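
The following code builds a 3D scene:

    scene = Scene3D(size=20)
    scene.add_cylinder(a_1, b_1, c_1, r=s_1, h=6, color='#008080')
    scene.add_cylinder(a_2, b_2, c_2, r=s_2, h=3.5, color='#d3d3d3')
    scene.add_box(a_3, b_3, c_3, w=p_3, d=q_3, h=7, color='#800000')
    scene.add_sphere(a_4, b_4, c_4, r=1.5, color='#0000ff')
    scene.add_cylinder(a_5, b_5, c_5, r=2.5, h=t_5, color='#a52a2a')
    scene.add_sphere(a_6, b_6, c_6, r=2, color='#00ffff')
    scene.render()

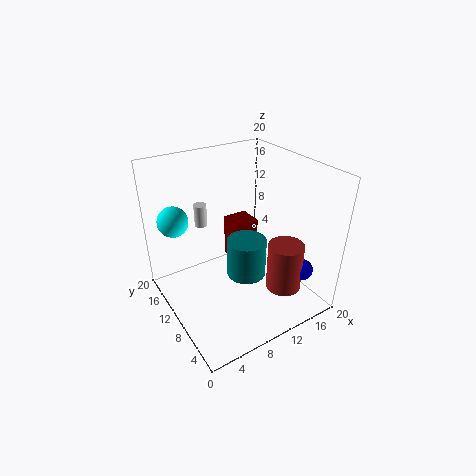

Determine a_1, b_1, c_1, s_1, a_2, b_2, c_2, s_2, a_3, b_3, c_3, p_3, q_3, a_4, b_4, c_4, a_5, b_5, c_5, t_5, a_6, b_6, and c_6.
a_1 = 12.5; b_1 = 11.5; c_1 = 2; s_1 = 3; a_2 = 8.5; b_2 = 18.5; c_2 = 8.5; s_2 = 1; a_3 = 13; b_3 = 15; c_3 = 1.5; p_3 = 4; q_3 = 4; a_4 = 17; b_4 = 4; c_4 = 5.5; a_5 = 15; b_5 = 5.5; c_5 = 2.5; t_5 = 7; a_6 = 2; b_6 = 13; c_6 = 13.5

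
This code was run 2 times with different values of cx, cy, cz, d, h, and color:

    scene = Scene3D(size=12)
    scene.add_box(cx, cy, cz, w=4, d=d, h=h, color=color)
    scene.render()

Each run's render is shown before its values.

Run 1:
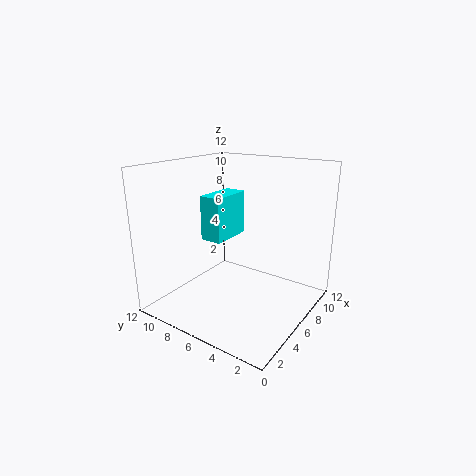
cx = 6; cy = 8; cz = 5; d = 2; h = 4; color = 'cyan'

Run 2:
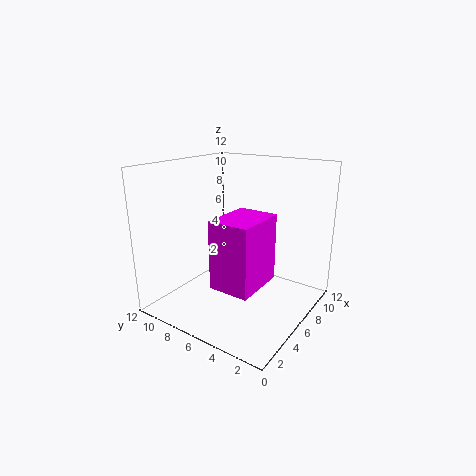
cx = 1; cy = 2; cz = 4; d = 3; h = 5; color = 'magenta'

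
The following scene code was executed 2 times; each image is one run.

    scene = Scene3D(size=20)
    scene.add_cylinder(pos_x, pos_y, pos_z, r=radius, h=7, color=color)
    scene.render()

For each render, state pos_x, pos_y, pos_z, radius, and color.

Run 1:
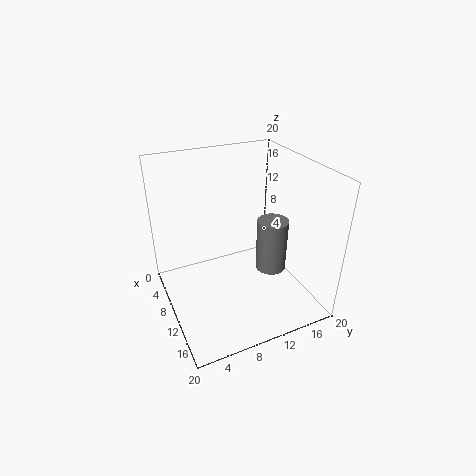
pos_x = 14; pos_y = 13; pos_z = 7; radius = 2; color = 'gray'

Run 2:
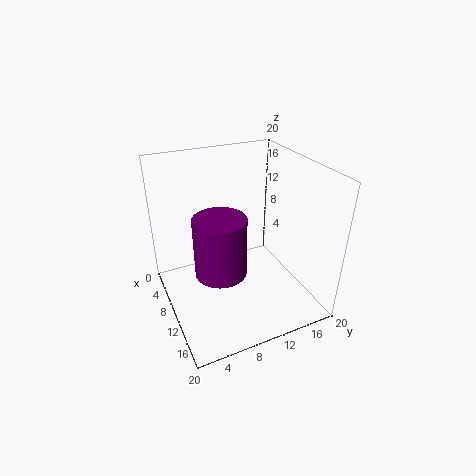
pos_x = 16; pos_y = 5; pos_z = 10; radius = 3; color = 'purple'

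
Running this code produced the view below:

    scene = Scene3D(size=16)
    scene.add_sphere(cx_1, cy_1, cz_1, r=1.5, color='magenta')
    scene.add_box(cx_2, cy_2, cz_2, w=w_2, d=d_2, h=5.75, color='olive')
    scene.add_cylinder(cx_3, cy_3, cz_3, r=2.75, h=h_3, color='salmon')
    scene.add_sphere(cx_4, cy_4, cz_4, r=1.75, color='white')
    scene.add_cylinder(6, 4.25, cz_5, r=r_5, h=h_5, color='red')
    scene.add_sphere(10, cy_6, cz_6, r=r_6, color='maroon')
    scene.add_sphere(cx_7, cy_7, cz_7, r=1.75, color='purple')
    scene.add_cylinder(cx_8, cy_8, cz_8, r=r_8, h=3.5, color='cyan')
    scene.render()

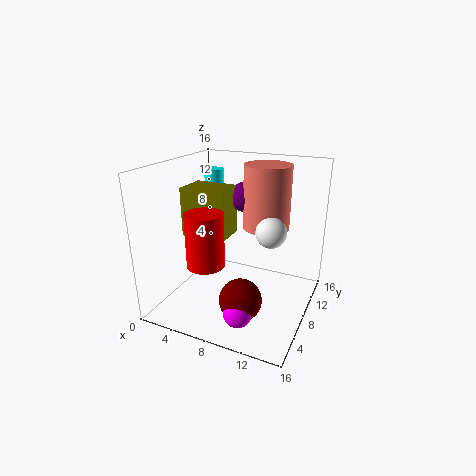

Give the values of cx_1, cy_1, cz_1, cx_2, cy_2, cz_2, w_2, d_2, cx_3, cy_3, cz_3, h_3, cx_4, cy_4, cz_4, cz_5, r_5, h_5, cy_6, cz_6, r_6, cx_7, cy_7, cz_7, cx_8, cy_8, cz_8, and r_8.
cx_1 = 10.25
cy_1 = 3
cz_1 = 2
cx_2 = 1
cy_2 = 7.5
cz_2 = 7.25
w_2 = 5.25
d_2 = 4
cx_3 = 9.75
cy_3 = 12.25
cz_3 = 8
h_3 = 7.5
cx_4 = 11.25
cy_4 = 9.75
cz_4 = 8.5
cz_5 = 6
r_5 = 2
h_5 = 5.75
cy_6 = 4.25
cz_6 = 2.75
r_6 = 2.25
cx_7 = 7
cy_7 = 12
cz_7 = 11.5
cx_8 = 1.75
cy_8 = 14.25
cz_8 = 10.5
r_8 = 1.25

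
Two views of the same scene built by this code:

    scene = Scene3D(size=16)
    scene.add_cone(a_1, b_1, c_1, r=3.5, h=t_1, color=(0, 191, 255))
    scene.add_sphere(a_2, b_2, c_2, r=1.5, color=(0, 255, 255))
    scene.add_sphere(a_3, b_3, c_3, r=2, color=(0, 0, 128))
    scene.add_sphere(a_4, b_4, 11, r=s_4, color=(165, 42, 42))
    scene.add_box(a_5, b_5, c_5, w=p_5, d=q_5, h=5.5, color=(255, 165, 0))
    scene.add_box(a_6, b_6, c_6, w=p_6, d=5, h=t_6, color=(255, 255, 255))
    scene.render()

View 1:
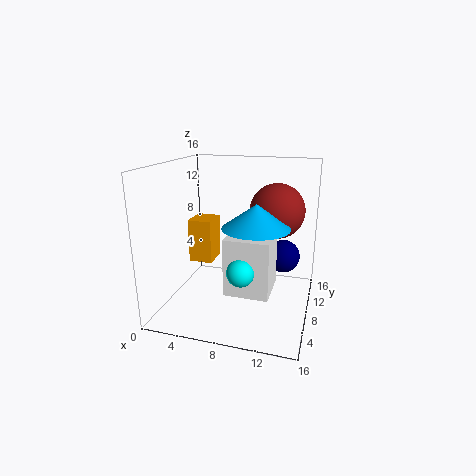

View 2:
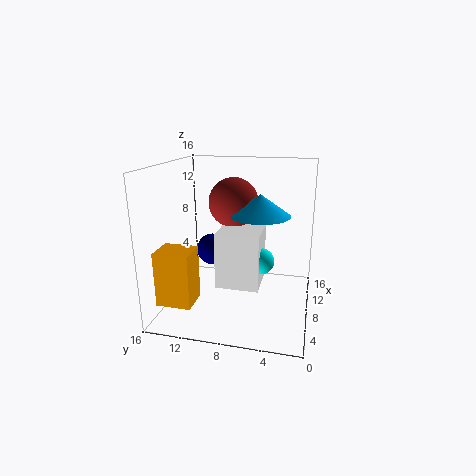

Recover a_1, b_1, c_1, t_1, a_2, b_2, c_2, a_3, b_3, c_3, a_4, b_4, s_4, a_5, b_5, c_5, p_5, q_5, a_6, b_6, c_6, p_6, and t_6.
a_1 = 10.5, b_1 = 6, c_1 = 10, t_1 = 2.5, a_2 = 9, b_2 = 5.5, c_2 = 5, a_3 = 12.5, b_3 = 12.5, c_3 = 4.5, a_4 = 12, b_4 = 9.5, s_4 = 3, a_5 = 0.5, b_5 = 11, c_5 = 3, p_5 = 3, q_5 = 3.5, a_6 = 7, b_6 = 5.5, c_6 = 2, p_6 = 5, t_6 = 6.5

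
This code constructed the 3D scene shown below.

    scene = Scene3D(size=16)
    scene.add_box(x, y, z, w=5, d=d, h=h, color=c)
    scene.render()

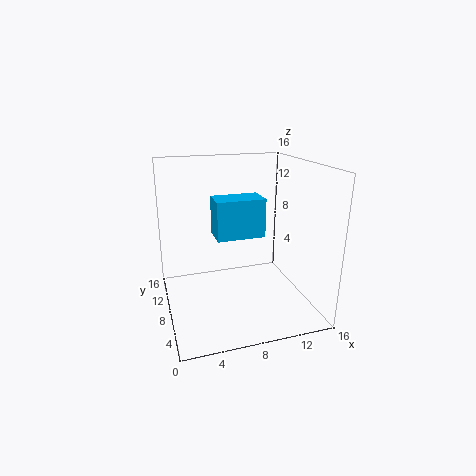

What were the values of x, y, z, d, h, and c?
x = 5; y = 5; z = 9; d = 3; h = 4; c = 'deepskyblue'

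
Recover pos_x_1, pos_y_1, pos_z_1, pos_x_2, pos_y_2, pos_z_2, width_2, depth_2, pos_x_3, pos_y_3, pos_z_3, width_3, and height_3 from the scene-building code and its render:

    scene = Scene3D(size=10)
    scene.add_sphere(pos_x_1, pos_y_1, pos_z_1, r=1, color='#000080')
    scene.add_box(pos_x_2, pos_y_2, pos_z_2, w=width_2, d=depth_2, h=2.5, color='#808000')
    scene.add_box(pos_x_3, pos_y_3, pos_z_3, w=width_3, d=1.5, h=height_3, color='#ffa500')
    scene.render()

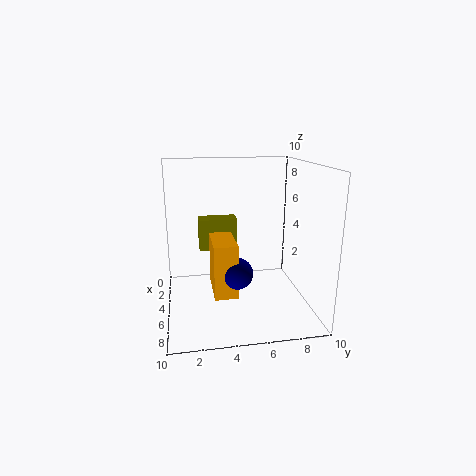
pos_x_1 = 7.5
pos_y_1 = 4.5
pos_z_1 = 3.5
pos_x_2 = 0.5
pos_y_2 = 2.5
pos_z_2 = 3
width_2 = 1.5
depth_2 = 3
pos_x_3 = 5
pos_y_3 = 3
pos_z_3 = 2
width_3 = 3
height_3 = 3.5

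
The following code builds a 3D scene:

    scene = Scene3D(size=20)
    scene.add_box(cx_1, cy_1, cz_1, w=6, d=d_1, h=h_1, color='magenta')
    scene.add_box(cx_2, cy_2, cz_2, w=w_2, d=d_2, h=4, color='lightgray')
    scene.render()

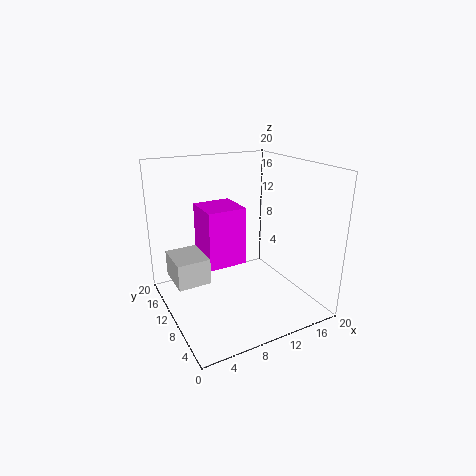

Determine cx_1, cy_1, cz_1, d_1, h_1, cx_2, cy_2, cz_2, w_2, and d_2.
cx_1 = 7; cy_1 = 13; cz_1 = 4; d_1 = 6; h_1 = 9; cx_2 = 2; cy_2 = 13; cz_2 = 2; w_2 = 5; d_2 = 6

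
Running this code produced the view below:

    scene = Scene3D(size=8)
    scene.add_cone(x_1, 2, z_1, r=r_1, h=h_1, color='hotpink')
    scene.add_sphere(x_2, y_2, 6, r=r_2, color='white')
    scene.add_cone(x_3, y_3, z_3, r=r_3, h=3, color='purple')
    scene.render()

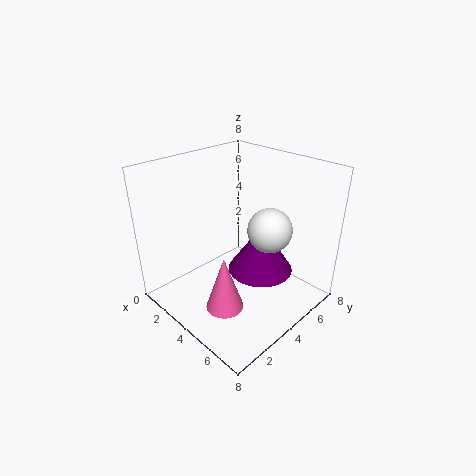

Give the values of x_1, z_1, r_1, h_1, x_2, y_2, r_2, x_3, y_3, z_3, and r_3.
x_1 = 5, z_1 = 1, r_1 = 1, h_1 = 3, x_2 = 7, y_2 = 3, r_2 = 1, x_3 = 4, y_3 = 6, z_3 = 1, r_3 = 2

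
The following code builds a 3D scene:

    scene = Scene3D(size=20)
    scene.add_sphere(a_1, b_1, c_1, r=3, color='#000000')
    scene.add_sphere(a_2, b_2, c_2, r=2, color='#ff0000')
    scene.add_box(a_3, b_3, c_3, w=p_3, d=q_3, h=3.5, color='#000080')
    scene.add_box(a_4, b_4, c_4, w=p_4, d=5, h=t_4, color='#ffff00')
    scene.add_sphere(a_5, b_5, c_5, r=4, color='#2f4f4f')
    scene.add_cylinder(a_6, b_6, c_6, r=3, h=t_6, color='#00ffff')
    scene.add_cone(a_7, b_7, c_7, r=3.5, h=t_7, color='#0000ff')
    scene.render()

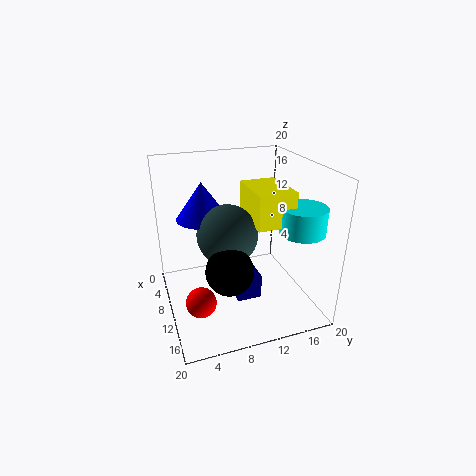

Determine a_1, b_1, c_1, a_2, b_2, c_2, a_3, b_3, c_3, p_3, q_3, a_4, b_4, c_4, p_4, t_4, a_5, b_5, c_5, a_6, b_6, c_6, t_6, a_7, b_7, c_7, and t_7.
a_1 = 15.5; b_1 = 7; c_1 = 8.5; a_2 = 14; b_2 = 3.5; c_2 = 3.5; a_3 = 9; b_3 = 9; c_3 = 1.5; p_3 = 4; q_3 = 3.5; a_4 = 8; b_4 = 11; c_4 = 13; p_4 = 7; t_4 = 4.5; a_5 = 11.5; b_5 = 8; c_5 = 11.5; a_6 = 15; b_6 = 17; c_6 = 12; t_6 = 3.5; a_7 = 8.5; b_7 = 5.5; c_7 = 13; t_7 = 5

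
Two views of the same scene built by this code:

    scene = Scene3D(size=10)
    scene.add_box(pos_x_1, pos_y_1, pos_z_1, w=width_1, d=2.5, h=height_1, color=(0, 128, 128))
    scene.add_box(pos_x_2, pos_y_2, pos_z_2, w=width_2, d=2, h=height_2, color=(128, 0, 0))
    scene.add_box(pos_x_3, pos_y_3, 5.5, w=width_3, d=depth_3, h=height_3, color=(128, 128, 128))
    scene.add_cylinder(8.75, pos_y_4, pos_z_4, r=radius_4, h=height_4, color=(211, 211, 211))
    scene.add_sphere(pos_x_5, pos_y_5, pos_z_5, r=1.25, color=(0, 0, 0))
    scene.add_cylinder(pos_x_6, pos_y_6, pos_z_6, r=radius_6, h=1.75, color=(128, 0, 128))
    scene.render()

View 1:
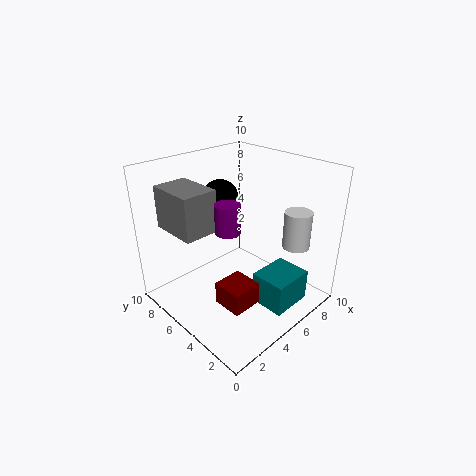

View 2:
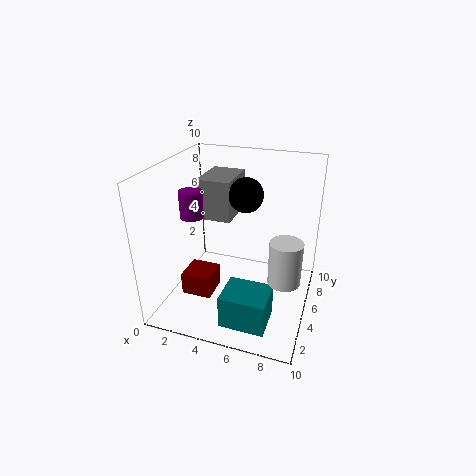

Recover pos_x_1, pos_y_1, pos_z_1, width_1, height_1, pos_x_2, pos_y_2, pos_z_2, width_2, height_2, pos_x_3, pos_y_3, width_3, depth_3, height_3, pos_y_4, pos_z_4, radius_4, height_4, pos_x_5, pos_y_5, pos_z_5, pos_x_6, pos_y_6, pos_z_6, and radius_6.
pos_x_1 = 5
pos_y_1 = 1
pos_z_1 = 0.5
width_1 = 3
height_1 = 2.25
pos_x_2 = 2
pos_y_2 = 2
pos_z_2 = 1.75
width_2 = 2
height_2 = 1.5
pos_x_3 = 1.5
pos_y_3 = 6
width_3 = 2.5
depth_3 = 3.5
height_3 = 3
pos_y_4 = 2.75
pos_z_4 = 3.75
radius_4 = 1
height_4 = 2.75
pos_x_5 = 5
pos_y_5 = 6.75
pos_z_5 = 7.5
pos_x_6 = 2.5
pos_y_6 = 3.25
pos_z_6 = 7
radius_6 = 0.75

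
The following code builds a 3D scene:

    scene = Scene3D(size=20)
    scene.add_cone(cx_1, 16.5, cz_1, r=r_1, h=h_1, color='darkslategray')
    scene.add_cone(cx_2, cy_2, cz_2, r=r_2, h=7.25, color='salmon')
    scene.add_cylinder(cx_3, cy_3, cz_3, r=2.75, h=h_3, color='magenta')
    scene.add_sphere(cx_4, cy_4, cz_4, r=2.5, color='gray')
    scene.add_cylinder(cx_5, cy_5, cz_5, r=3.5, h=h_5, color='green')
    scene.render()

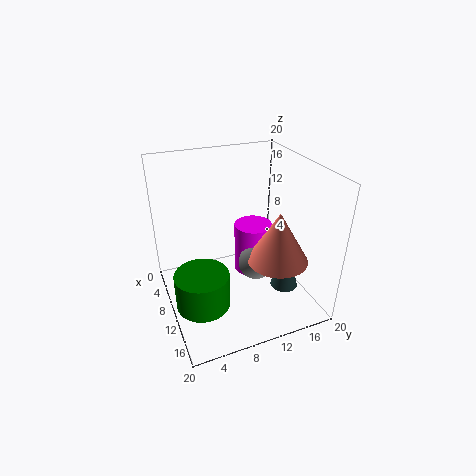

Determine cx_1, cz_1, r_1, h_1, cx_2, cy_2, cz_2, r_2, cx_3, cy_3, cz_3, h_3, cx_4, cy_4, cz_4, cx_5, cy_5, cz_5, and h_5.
cx_1 = 12.5; cz_1 = 1.75; r_1 = 2; h_1 = 8; cx_2 = 13; cy_2 = 14.75; cz_2 = 7; r_2 = 4.25; cx_3 = 8; cy_3 = 13.25; cz_3 = 3; h_3 = 7.5; cx_4 = 10.75; cy_4 = 12.5; cz_4 = 5.75; cx_5 = 13.75; cy_5 = 3.5; cz_5 = 3.5; h_5 = 4.75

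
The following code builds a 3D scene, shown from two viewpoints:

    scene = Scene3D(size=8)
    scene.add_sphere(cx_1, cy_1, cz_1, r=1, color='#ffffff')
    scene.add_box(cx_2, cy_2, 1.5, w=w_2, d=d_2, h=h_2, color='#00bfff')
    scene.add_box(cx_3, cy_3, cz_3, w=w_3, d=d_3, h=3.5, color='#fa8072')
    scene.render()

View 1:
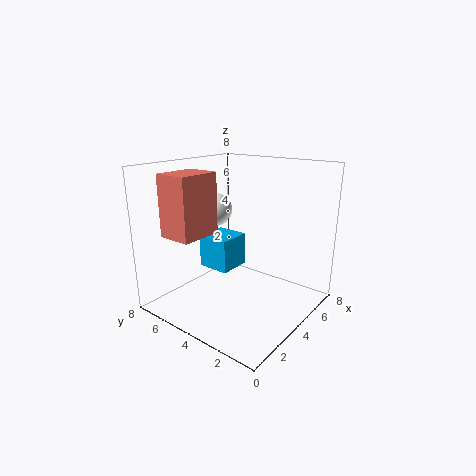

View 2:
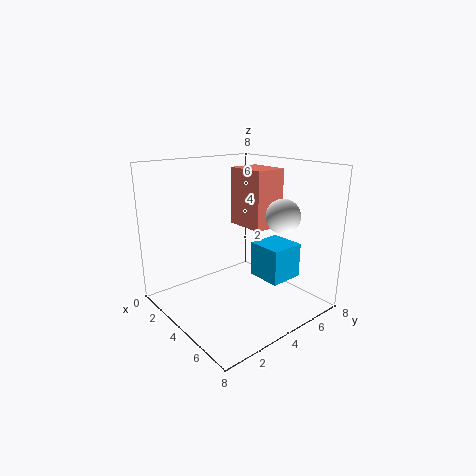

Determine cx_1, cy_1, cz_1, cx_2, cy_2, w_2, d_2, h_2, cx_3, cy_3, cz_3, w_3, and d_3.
cx_1 = 5
cy_1 = 6.5
cz_1 = 5
cx_2 = 4
cy_2 = 5
w_2 = 2
d_2 = 2
h_2 = 2
cx_3 = 1.5
cy_3 = 5.5
cz_3 = 4
w_3 = 2.5
d_3 = 2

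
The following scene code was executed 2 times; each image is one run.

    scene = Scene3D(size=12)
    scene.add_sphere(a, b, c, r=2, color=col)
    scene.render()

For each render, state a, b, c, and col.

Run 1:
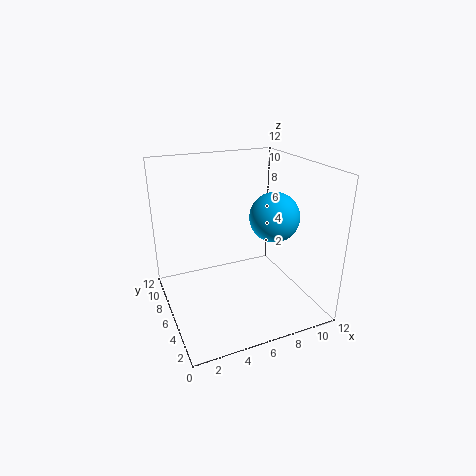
a = 8.5
b = 4.5
c = 8
col = 'deepskyblue'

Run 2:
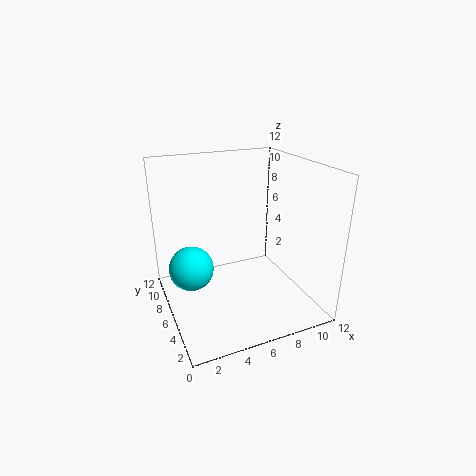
a = 2.5
b = 8.5
c = 2.5
col = 'cyan'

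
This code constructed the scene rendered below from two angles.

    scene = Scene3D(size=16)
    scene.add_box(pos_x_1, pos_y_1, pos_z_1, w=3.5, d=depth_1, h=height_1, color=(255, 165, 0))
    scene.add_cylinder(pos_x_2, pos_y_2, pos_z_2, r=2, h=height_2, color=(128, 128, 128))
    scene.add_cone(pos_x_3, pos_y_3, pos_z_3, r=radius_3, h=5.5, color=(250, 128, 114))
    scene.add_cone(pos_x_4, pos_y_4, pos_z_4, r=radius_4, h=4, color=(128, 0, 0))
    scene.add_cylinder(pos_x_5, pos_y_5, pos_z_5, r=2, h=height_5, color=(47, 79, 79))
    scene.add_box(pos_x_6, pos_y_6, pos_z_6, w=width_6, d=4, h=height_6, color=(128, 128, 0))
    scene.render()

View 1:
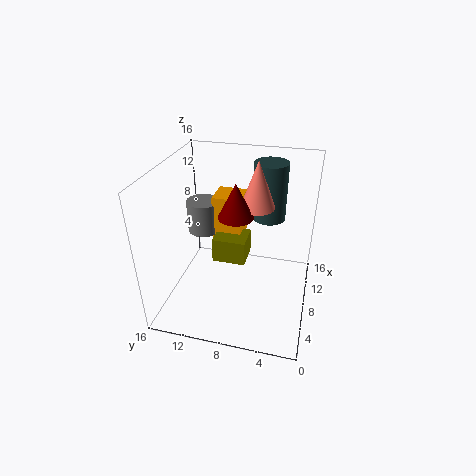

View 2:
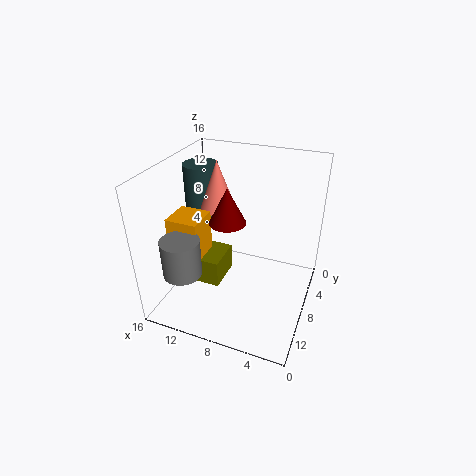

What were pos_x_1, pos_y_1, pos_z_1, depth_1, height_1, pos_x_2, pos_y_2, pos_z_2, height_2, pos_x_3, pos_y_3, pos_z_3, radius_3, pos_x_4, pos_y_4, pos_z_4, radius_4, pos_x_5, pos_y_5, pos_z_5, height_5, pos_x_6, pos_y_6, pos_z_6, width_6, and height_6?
pos_x_1 = 11, pos_y_1 = 8.5, pos_z_1 = 5.5, depth_1 = 3.5, height_1 = 5.5, pos_x_2 = 12, pos_y_2 = 13.5, pos_z_2 = 6, height_2 = 4, pos_x_3 = 11, pos_y_3 = 6.5, pos_z_3 = 10.5, radius_3 = 2, pos_x_4 = 9, pos_y_4 = 8.5, pos_z_4 = 10, radius_4 = 2, pos_x_5 = 13.5, pos_y_5 = 5.5, pos_z_5 = 8, height_5 = 7, pos_x_6 = 9, pos_y_6 = 7.5, pos_z_6 = 3.5, width_6 = 3.5, height_6 = 3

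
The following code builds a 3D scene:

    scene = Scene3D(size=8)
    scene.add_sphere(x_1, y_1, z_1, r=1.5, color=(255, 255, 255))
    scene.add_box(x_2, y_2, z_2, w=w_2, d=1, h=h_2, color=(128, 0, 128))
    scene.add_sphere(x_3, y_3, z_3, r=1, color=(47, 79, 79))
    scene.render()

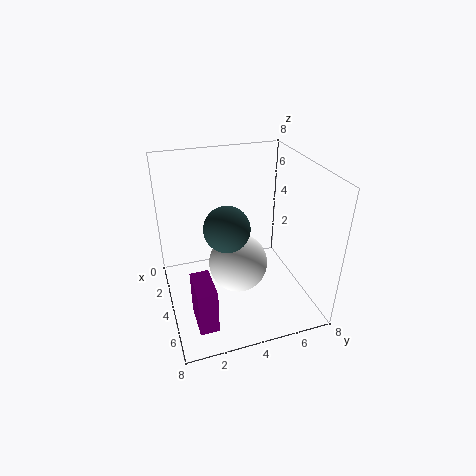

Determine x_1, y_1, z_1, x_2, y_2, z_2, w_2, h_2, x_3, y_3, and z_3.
x_1 = 5.5
y_1 = 3.5
z_1 = 3.5
x_2 = 5
y_2 = 1
z_2 = 0.5
w_2 = 2
h_2 = 2.5
x_3 = 7
y_3 = 2.5
z_3 = 6.5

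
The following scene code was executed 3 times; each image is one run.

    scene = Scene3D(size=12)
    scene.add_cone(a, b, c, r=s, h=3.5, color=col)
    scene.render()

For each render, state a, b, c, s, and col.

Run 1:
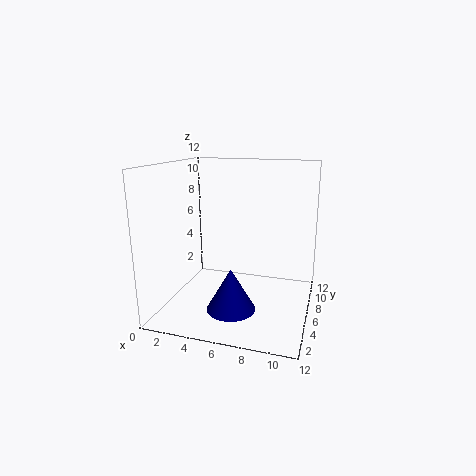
a = 6, b = 4, c = 0.5, s = 2, col = 'navy'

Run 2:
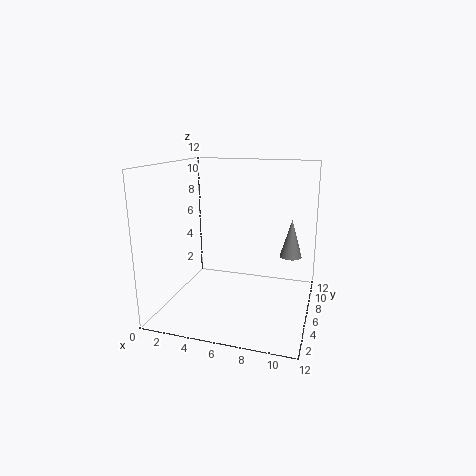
a = 10, b = 9.5, c = 3.5, s = 1, col = 'gray'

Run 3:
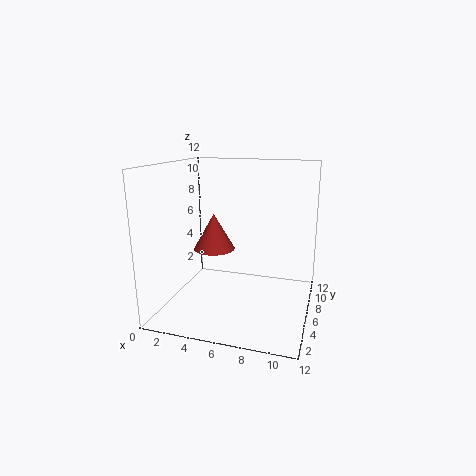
a = 2.5, b = 9.5, c = 3.5, s = 2, col = 'brown'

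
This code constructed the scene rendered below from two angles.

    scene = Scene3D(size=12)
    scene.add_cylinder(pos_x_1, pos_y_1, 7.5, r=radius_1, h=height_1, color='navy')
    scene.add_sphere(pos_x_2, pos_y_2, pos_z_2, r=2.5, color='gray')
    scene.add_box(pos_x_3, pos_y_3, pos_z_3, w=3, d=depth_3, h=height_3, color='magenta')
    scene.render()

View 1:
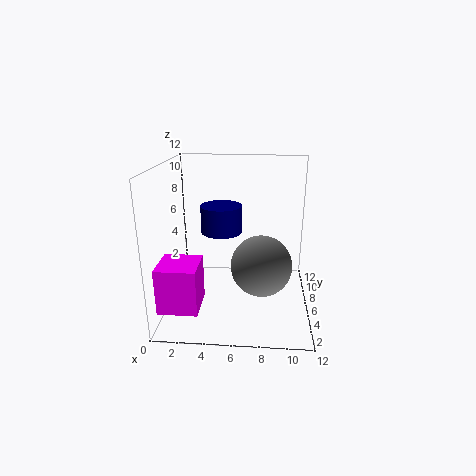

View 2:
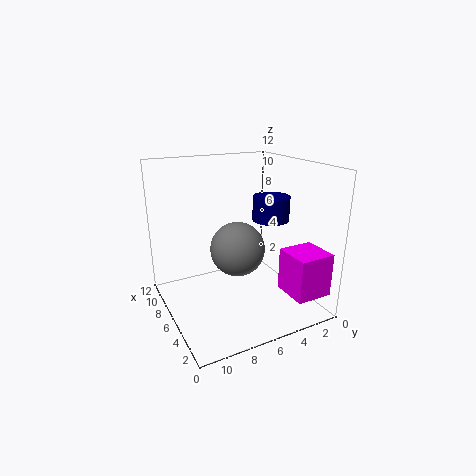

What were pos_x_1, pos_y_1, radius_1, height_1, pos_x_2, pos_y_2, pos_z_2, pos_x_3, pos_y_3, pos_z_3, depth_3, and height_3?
pos_x_1 = 5
pos_y_1 = 3.5
radius_1 = 1.5
height_1 = 2
pos_x_2 = 8
pos_y_2 = 5
pos_z_2 = 4
pos_x_3 = 0.5
pos_y_3 = 0.5
pos_z_3 = 2
depth_3 = 3
height_3 = 3.5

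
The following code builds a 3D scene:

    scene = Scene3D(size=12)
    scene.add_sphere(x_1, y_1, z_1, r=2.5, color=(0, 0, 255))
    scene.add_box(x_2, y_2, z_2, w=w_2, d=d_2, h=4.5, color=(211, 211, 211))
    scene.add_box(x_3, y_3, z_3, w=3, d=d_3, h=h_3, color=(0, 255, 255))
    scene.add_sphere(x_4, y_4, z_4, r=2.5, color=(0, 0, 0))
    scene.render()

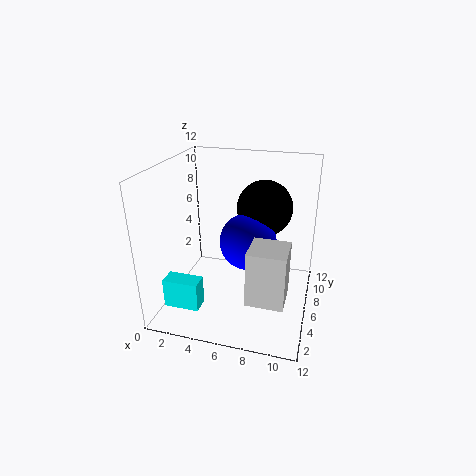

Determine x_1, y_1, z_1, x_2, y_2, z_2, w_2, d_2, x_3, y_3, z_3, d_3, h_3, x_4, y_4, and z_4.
x_1 = 6.5
y_1 = 7.5
z_1 = 5
x_2 = 7.5
y_2 = 2.5
z_2 = 2
w_2 = 3
d_2 = 3
x_3 = 0.5
y_3 = 2.5
z_3 = 0.5
d_3 = 1.5
h_3 = 2.5
x_4 = 7.5
y_4 = 9.5
z_4 = 7.5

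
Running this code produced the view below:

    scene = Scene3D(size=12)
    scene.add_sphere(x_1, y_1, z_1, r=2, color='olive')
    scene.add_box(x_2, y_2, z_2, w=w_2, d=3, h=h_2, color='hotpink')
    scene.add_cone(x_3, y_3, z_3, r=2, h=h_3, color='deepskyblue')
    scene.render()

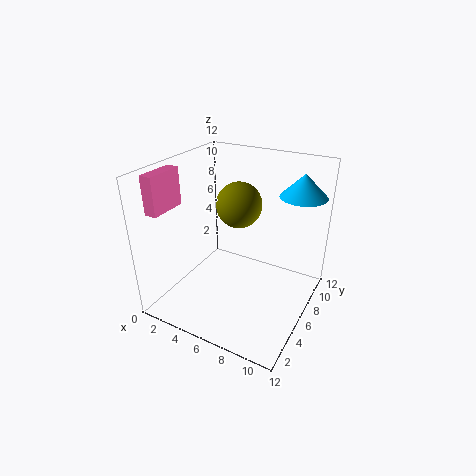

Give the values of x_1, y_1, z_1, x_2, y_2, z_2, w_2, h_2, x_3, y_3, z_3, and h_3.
x_1 = 5; y_1 = 8; z_1 = 8; x_2 = 1; y_2 = 1; z_2 = 9; w_2 = 1; h_2 = 3; x_3 = 10; y_3 = 10; z_3 = 9; h_3 = 2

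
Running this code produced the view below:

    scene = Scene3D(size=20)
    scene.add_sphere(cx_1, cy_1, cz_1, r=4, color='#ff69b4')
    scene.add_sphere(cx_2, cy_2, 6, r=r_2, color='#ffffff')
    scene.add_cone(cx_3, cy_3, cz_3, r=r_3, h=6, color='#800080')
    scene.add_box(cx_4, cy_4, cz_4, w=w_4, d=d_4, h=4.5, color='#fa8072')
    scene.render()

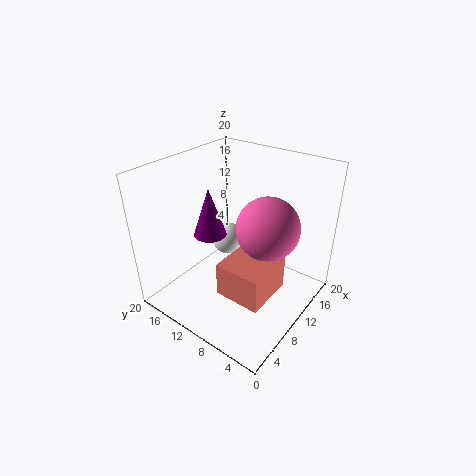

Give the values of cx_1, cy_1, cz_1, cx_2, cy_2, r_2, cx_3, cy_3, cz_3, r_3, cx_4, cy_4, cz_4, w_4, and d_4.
cx_1 = 9.5
cy_1 = 5
cz_1 = 13.5
cx_2 = 14
cy_2 = 15
r_2 = 2.5
cx_3 = 5
cy_3 = 10.5
cz_3 = 13
r_3 = 2
cx_4 = 3.5
cy_4 = 2.5
cz_4 = 5.5
w_4 = 6.5
d_4 = 6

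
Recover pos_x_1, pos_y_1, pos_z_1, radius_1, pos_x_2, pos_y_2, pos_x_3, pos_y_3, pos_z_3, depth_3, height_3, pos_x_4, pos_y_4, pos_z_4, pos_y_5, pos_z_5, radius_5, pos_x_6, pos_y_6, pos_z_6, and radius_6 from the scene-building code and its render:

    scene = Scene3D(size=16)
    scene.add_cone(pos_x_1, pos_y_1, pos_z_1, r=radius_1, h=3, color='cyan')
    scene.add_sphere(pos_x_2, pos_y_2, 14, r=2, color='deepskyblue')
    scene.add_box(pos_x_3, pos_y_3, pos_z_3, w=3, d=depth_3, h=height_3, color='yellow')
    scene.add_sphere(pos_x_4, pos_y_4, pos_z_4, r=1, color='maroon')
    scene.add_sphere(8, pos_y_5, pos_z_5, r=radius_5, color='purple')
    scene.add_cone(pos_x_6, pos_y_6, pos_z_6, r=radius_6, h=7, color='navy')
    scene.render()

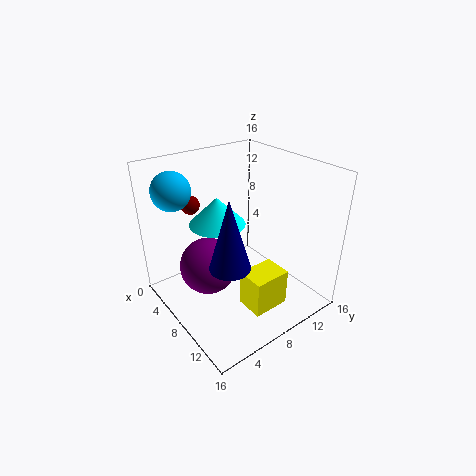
pos_x_1 = 7; pos_y_1 = 6; pos_z_1 = 10; radius_1 = 3; pos_x_2 = 5; pos_y_2 = 2; pos_x_3 = 11; pos_y_3 = 6; pos_z_3 = 2; depth_3 = 4; height_3 = 4; pos_x_4 = 5; pos_y_4 = 4; pos_z_4 = 12; pos_y_5 = 4; pos_z_5 = 6; radius_5 = 3; pos_x_6 = 12; pos_y_6 = 4; pos_z_6 = 8; radius_6 = 2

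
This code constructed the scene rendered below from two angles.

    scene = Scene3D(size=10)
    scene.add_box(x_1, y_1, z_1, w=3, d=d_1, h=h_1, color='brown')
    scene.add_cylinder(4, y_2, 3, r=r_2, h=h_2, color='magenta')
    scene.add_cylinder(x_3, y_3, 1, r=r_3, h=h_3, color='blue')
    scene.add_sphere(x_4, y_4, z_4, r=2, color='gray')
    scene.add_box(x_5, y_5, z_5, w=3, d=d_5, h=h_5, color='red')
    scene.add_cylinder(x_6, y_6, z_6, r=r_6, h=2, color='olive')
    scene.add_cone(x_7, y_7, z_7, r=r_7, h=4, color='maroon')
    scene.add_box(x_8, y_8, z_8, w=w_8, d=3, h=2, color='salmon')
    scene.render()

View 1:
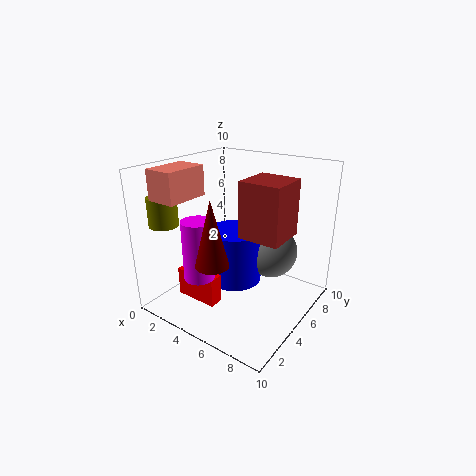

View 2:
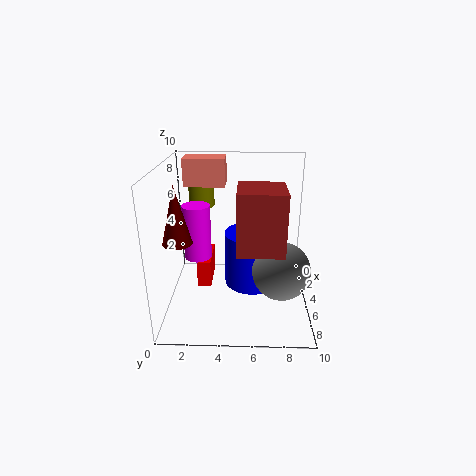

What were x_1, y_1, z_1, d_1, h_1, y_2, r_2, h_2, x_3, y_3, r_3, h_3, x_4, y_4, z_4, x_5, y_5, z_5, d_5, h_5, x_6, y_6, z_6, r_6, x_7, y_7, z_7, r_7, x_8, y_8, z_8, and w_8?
x_1 = 5
y_1 = 5
z_1 = 5
d_1 = 3
h_1 = 4
y_2 = 2
r_2 = 1
h_2 = 4
x_3 = 4
y_3 = 6
r_3 = 2
h_3 = 4
x_4 = 6
y_4 = 8
z_4 = 3
x_5 = 2
y_5 = 2
z_5 = 1
d_5 = 1
h_5 = 2
x_6 = 1
y_6 = 2
z_6 = 6
r_6 = 1
x_7 = 6
y_7 = 1
z_7 = 5
r_7 = 1
x_8 = 1
y_8 = 1
z_8 = 8
w_8 = 2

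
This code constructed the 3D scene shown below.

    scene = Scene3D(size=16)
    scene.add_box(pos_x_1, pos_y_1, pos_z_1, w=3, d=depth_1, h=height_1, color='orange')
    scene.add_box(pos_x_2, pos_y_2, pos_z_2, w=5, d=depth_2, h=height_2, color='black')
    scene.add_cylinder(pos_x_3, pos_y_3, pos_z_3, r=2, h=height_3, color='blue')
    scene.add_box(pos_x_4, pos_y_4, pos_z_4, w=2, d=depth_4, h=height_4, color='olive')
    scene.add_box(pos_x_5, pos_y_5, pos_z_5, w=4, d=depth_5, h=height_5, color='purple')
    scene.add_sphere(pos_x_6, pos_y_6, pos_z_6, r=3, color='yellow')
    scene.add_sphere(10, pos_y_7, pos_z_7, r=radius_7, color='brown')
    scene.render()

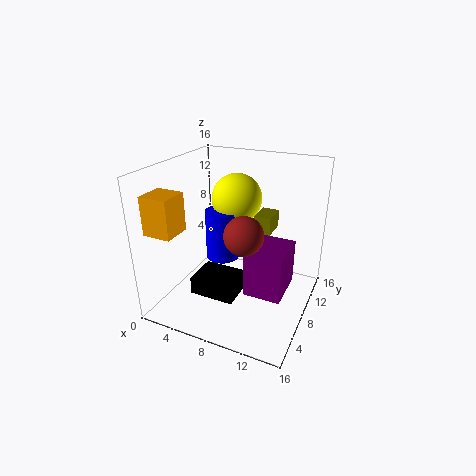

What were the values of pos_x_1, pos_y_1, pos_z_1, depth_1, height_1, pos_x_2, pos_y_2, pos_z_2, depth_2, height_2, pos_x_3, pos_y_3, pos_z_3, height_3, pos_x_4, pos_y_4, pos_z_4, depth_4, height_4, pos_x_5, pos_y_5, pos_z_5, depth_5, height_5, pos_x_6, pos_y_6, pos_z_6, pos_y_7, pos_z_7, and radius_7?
pos_x_1 = 1
pos_y_1 = 1
pos_z_1 = 10
depth_1 = 3
height_1 = 4
pos_x_2 = 4
pos_y_2 = 4
pos_z_2 = 2
depth_2 = 4
height_2 = 2
pos_x_3 = 5
pos_y_3 = 10
pos_z_3 = 4
height_3 = 6
pos_x_4 = 9
pos_y_4 = 10
pos_z_4 = 8
depth_4 = 3
height_4 = 2
pos_x_5 = 10
pos_y_5 = 5
pos_z_5 = 3
depth_5 = 5
height_5 = 5
pos_x_6 = 6
pos_y_6 = 12
pos_z_6 = 11
pos_y_7 = 5
pos_z_7 = 10
radius_7 = 2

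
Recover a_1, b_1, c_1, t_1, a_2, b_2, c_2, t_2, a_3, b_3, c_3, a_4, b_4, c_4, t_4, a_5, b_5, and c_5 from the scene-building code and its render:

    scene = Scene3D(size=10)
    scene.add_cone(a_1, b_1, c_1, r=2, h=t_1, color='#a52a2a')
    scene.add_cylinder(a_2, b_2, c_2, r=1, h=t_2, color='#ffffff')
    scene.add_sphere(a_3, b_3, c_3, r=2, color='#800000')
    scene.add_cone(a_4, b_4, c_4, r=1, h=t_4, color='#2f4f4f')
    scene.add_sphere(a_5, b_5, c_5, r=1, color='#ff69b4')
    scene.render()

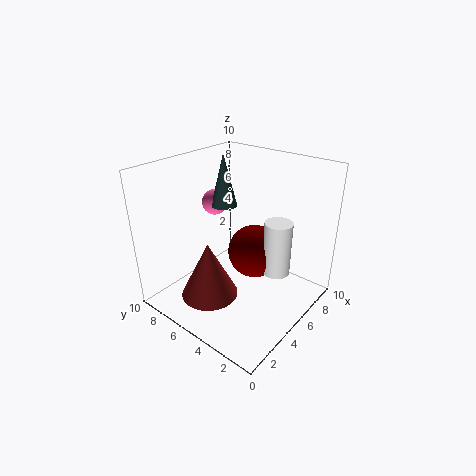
a_1 = 3
b_1 = 6
c_1 = 1
t_1 = 4
a_2 = 7
b_2 = 3
c_2 = 2
t_2 = 4
a_3 = 7
b_3 = 5
c_3 = 3
a_4 = 7
b_4 = 8
c_4 = 6
t_4 = 4
a_5 = 7
b_5 = 9
c_5 = 6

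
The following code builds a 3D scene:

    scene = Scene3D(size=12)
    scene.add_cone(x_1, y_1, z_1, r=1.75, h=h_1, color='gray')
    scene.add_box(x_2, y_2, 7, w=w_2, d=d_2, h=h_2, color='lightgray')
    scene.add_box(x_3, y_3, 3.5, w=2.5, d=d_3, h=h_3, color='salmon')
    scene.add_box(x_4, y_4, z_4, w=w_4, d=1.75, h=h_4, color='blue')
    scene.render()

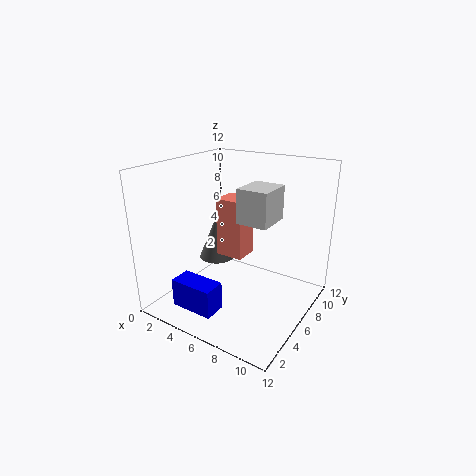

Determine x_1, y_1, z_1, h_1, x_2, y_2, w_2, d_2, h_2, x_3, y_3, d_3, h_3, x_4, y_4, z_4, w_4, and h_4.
x_1 = 1.75, y_1 = 8.75, z_1 = 2, h_1 = 4.25, x_2 = 5.5, y_2 = 6.5, w_2 = 2.75, d_2 = 3.25, h_2 = 3, x_3 = 3.25, y_3 = 6.75, d_3 = 2.25, h_3 = 5.25, x_4 = 3.25, y_4 = 0.75, z_4 = 1.5, w_4 = 3.5, h_4 = 2.25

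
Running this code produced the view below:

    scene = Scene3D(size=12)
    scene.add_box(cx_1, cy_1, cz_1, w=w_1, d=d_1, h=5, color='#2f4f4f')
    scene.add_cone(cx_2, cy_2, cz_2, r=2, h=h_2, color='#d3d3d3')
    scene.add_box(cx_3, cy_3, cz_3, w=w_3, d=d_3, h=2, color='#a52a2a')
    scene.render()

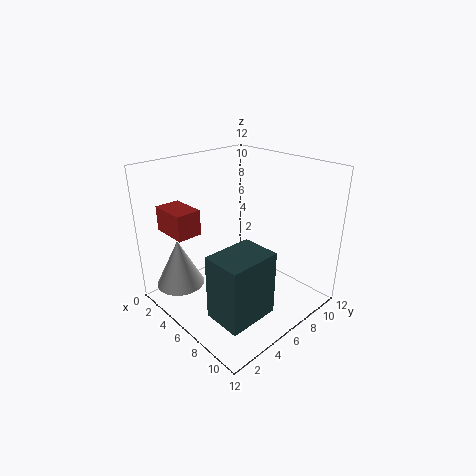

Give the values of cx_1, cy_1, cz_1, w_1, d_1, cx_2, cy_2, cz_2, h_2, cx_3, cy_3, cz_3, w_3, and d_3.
cx_1 = 8; cy_1 = 1; cz_1 = 2; w_1 = 3; d_1 = 4; cx_2 = 3; cy_2 = 2; cz_2 = 2; h_2 = 4; cx_3 = 2; cy_3 = 1; cz_3 = 7; w_3 = 3; d_3 = 2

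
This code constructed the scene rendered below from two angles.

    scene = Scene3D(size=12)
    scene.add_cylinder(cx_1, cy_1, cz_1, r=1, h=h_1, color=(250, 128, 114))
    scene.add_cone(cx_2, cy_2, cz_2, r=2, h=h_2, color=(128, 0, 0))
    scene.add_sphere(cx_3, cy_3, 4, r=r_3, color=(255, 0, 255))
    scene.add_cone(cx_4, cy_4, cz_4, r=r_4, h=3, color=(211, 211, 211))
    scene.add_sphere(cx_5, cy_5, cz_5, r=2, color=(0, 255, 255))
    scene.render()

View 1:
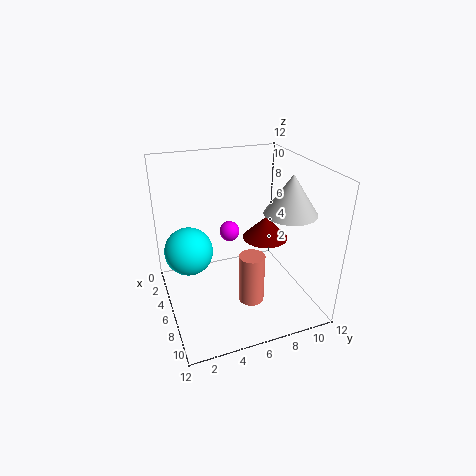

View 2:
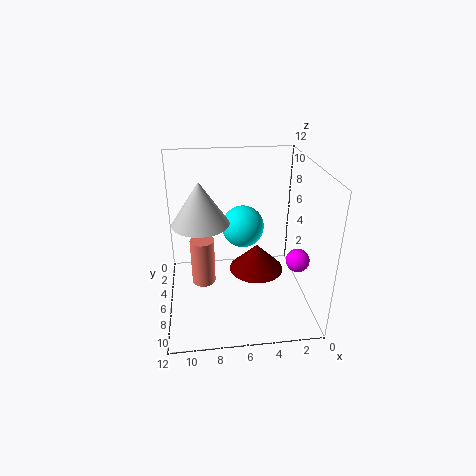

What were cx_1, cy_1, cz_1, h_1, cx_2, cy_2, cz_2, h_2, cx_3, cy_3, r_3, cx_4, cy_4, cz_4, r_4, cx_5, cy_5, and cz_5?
cx_1 = 9; cy_1 = 6; cz_1 = 2; h_1 = 4; cx_2 = 5; cy_2 = 9; cz_2 = 5; h_2 = 2; cx_3 = 1; cy_3 = 7; r_3 = 1; cx_4 = 9; cy_4 = 9; cz_4 = 9; r_4 = 2; cx_5 = 5; cy_5 = 2; cz_5 = 5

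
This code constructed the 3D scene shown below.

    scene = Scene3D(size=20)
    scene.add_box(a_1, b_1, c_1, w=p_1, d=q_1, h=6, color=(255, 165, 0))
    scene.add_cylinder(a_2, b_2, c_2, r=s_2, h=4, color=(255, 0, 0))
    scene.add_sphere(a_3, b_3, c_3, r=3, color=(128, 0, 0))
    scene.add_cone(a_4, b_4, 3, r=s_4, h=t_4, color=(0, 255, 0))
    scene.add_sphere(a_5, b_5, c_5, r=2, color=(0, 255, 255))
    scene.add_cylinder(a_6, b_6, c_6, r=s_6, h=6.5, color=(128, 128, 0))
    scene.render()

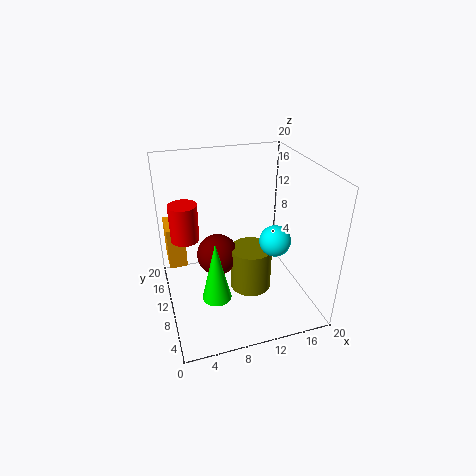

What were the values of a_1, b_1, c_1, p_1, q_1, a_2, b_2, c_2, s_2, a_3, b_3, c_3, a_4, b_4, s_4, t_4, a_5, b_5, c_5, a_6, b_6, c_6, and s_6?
a_1 = 0.5
b_1 = 12
c_1 = 5.5
p_1 = 2.5
q_1 = 4.5
a_2 = 2
b_2 = 3.5
c_2 = 15
s_2 = 1.5
a_3 = 7.5
b_3 = 12
c_3 = 6.5
a_4 = 6
b_4 = 7
s_4 = 2
t_4 = 8.5
a_5 = 13.5
b_5 = 5.5
c_5 = 11.5
a_6 = 12
b_6 = 10
c_6 = 1.5
s_6 = 3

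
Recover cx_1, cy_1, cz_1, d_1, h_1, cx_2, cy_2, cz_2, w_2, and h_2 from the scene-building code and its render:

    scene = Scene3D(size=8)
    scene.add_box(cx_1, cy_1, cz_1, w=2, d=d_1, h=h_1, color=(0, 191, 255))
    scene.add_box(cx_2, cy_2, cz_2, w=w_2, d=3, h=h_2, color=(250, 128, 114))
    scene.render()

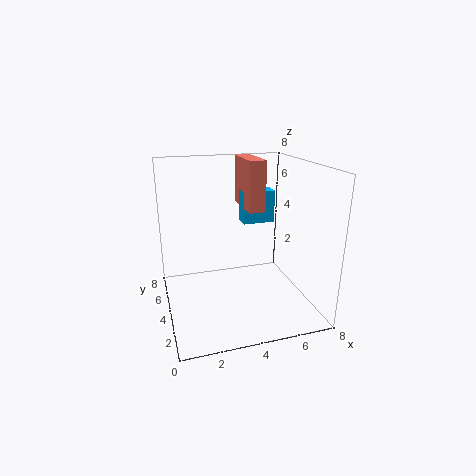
cx_1 = 5; cy_1 = 6; cz_1 = 4; d_1 = 1; h_1 = 2; cx_2 = 5; cy_2 = 5; cz_2 = 5; w_2 = 1; h_2 = 3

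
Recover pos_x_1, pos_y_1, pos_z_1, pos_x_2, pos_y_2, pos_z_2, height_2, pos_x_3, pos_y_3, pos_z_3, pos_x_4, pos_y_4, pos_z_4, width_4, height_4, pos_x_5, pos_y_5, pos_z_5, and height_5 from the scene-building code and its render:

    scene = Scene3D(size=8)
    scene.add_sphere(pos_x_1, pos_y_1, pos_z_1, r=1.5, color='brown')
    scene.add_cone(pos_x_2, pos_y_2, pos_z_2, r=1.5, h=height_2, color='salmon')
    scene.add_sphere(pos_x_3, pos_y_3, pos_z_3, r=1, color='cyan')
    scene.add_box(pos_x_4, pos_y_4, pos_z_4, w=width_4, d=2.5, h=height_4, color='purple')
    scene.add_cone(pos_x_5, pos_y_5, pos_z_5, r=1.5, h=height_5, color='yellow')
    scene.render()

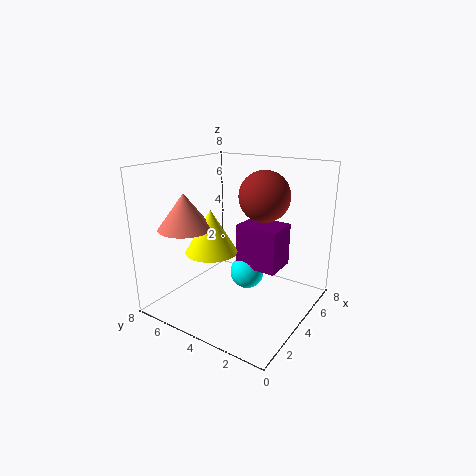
pos_x_1 = 6, pos_y_1 = 3.5, pos_z_1 = 6, pos_x_2 = 2.5, pos_y_2 = 6.5, pos_z_2 = 4.5, height_2 = 2, pos_x_3 = 5, pos_y_3 = 4, pos_z_3 = 1.5, pos_x_4 = 4.5, pos_y_4 = 2, pos_z_4 = 2, width_4 = 2, height_4 = 2.5, pos_x_5 = 3.5, pos_y_5 = 5.5, pos_z_5 = 3, height_5 = 2.5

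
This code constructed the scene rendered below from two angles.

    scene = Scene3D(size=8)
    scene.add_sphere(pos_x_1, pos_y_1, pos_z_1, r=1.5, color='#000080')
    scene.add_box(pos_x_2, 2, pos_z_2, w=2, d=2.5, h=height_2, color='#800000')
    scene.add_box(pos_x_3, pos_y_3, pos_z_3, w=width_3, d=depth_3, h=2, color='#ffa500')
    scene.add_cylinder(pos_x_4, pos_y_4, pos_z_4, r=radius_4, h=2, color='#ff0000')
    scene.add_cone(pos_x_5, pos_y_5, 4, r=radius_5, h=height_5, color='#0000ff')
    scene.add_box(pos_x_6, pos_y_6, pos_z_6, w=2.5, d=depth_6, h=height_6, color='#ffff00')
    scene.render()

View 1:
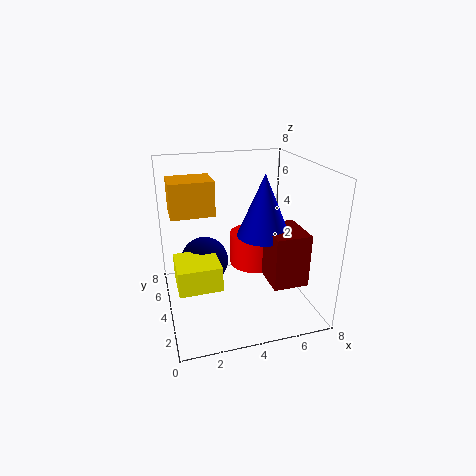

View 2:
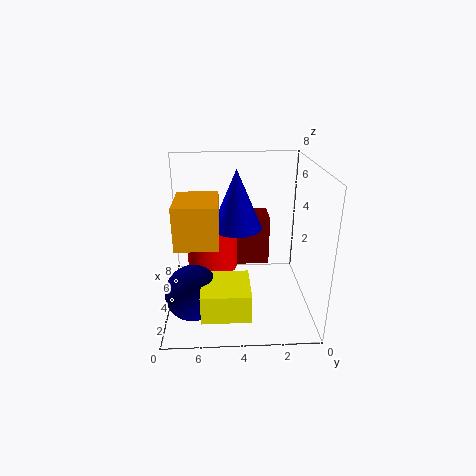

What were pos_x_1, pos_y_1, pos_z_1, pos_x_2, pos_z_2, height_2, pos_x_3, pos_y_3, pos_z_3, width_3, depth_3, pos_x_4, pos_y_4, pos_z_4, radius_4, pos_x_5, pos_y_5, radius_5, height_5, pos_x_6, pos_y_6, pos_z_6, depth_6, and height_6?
pos_x_1 = 2.5, pos_y_1 = 6.5, pos_z_1 = 1.5, pos_x_2 = 5.5, pos_z_2 = 1.5, height_2 = 3, pos_x_3 = 0.5, pos_y_3 = 5, pos_z_3 = 5, width_3 = 2.5, depth_3 = 2, pos_x_4 = 5.5, pos_y_4 = 5.5, pos_z_4 = 1.5, radius_4 = 1.5, pos_x_5 = 5.5, pos_y_5 = 4, radius_5 = 1.5, height_5 = 3.5, pos_x_6 = 0.5, pos_y_6 = 3.5, pos_z_6 = 1, depth_6 = 2.5, height_6 = 1.5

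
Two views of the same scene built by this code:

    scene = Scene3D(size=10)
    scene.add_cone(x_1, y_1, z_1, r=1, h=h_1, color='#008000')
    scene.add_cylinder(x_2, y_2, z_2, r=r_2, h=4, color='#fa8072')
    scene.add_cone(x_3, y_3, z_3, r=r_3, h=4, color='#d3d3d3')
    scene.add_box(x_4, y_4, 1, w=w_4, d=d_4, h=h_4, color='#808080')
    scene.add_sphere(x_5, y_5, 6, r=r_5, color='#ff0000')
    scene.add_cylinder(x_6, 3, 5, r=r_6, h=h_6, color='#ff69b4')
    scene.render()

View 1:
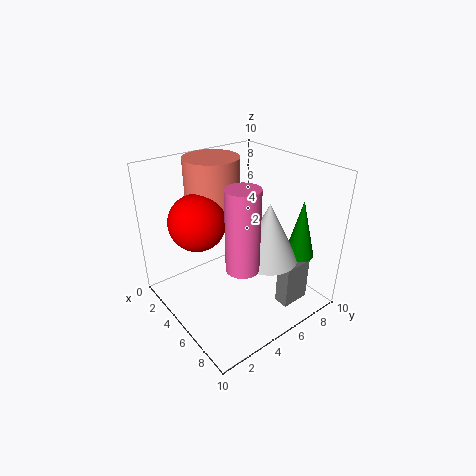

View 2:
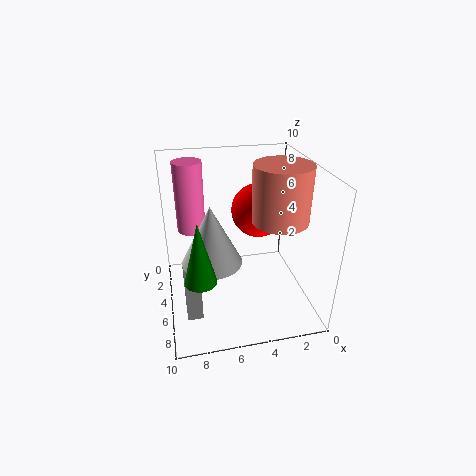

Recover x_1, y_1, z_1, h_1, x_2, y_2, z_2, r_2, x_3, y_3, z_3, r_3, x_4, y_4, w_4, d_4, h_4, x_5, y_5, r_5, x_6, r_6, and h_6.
x_1 = 8; y_1 = 8; z_1 = 4; h_1 = 4; x_2 = 2; y_2 = 5; z_2 = 6; r_2 = 2; x_3 = 7; y_3 = 6; z_3 = 4; r_3 = 2; x_4 = 8; y_4 = 6; w_4 = 1; d_4 = 2; h_4 = 3; x_5 = 3; y_5 = 3; r_5 = 2; x_6 = 8; r_6 = 1; h_6 = 5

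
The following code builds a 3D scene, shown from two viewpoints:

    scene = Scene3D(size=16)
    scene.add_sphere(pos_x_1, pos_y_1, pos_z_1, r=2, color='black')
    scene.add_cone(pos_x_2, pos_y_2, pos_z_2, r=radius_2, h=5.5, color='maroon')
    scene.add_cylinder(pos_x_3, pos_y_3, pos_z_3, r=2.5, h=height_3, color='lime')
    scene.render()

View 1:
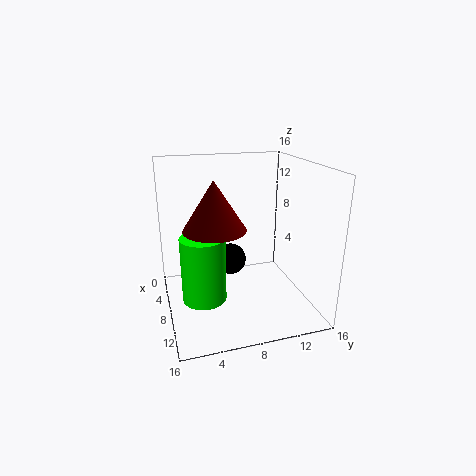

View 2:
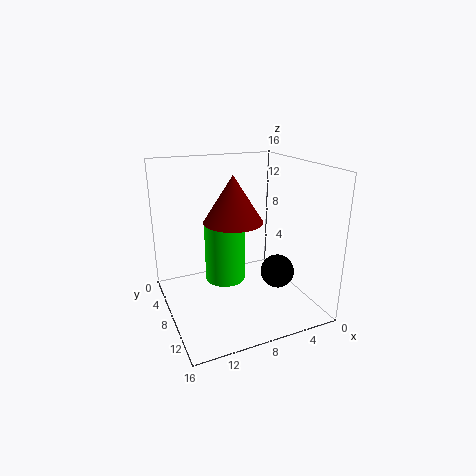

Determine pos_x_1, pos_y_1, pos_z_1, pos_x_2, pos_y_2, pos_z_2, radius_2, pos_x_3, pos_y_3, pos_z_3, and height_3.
pos_x_1 = 3; pos_y_1 = 8.5; pos_z_1 = 3; pos_x_2 = 7.5; pos_y_2 = 5.5; pos_z_2 = 9; radius_2 = 3.5; pos_x_3 = 8; pos_y_3 = 4; pos_z_3 = 1; height_3 = 7.5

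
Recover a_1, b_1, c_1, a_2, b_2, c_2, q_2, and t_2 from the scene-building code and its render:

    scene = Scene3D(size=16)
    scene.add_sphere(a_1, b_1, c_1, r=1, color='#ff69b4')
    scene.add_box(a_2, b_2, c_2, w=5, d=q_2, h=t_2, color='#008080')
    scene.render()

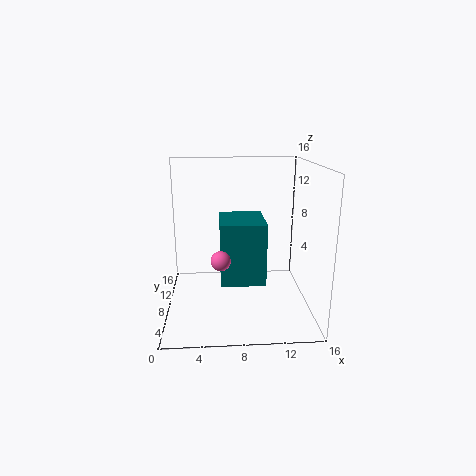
a_1 = 6; b_1 = 4; c_1 = 7; a_2 = 6; b_2 = 6; c_2 = 3; q_2 = 6; t_2 = 7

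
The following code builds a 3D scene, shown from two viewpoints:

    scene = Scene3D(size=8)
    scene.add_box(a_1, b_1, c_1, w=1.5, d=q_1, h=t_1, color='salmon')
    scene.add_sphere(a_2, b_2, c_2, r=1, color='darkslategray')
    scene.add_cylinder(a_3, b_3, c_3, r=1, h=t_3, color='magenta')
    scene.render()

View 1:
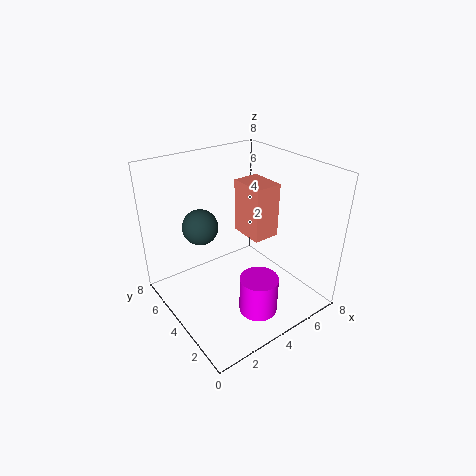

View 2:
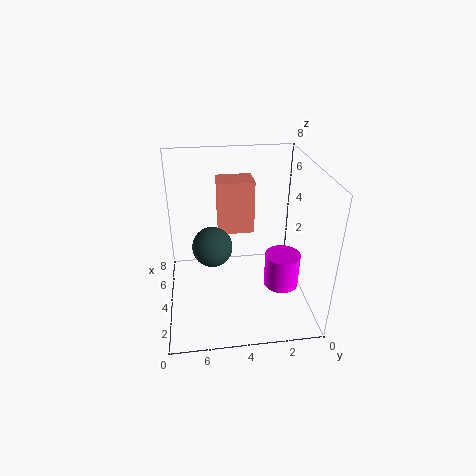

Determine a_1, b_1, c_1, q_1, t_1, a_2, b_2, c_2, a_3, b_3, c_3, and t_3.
a_1 = 4.5; b_1 = 3; c_1 = 4; q_1 = 2; t_1 = 3; a_2 = 2.5; b_2 = 5.5; c_2 = 4.5; a_3 = 3.5; b_3 = 1.5; c_3 = 1; t_3 = 2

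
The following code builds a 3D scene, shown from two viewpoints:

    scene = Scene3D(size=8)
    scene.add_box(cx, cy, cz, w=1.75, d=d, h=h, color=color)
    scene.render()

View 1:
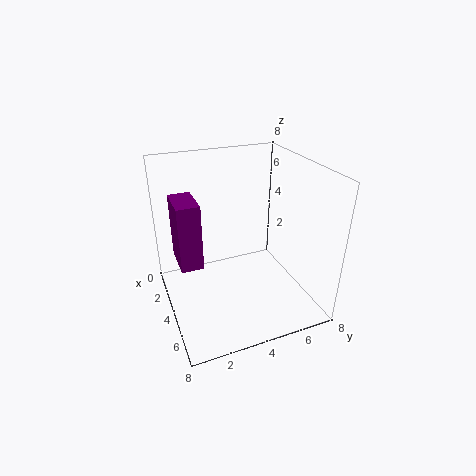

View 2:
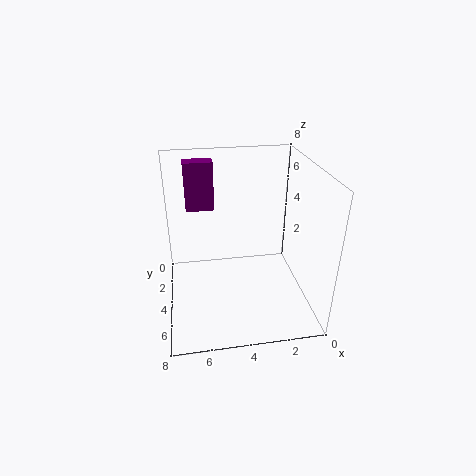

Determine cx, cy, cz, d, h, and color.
cx = 5; cy = 0.25; cz = 4.5; d = 1; h = 3; color = 'purple'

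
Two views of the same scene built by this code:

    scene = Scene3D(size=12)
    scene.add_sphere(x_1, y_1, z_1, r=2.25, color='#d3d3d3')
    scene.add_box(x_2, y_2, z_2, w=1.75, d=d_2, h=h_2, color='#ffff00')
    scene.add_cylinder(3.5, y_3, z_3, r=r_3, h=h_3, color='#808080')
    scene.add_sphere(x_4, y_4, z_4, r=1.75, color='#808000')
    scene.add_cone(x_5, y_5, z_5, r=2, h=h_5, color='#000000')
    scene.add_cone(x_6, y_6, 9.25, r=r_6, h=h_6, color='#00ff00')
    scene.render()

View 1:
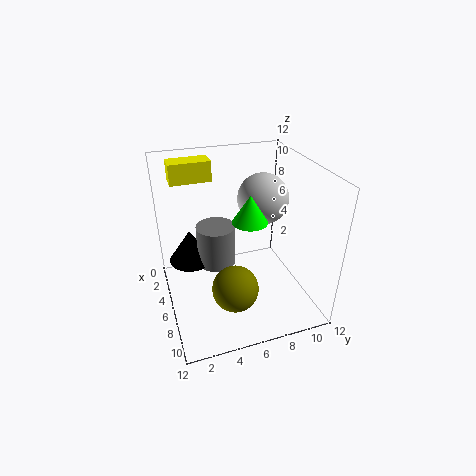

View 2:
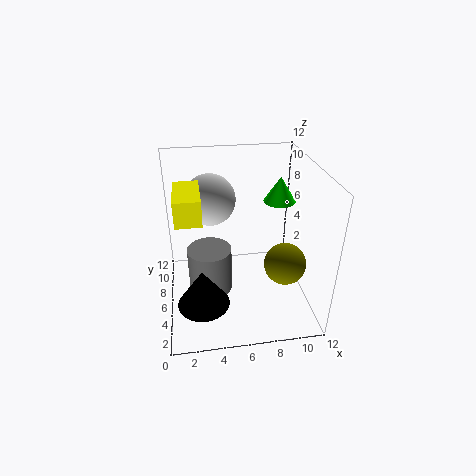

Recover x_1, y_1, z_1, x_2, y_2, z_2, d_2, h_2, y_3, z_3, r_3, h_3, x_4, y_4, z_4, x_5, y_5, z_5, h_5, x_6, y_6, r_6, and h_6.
x_1 = 4; y_1 = 9; z_1 = 8.25; x_2 = 1.25; y_2 = 1.25; z_2 = 10; d_2 = 3.5; h_2 = 1.75; y_3 = 4.75; z_3 = 2.25; r_3 = 1.75; h_3 = 3.75; x_4 = 9.75; y_4 = 4.5; z_4 = 4; x_5 = 2.75; y_5 = 2.5; z_5 = 2.5; h_5 = 3; x_6 = 9.25; y_6 = 5.75; r_6 = 1.25; h_6 = 2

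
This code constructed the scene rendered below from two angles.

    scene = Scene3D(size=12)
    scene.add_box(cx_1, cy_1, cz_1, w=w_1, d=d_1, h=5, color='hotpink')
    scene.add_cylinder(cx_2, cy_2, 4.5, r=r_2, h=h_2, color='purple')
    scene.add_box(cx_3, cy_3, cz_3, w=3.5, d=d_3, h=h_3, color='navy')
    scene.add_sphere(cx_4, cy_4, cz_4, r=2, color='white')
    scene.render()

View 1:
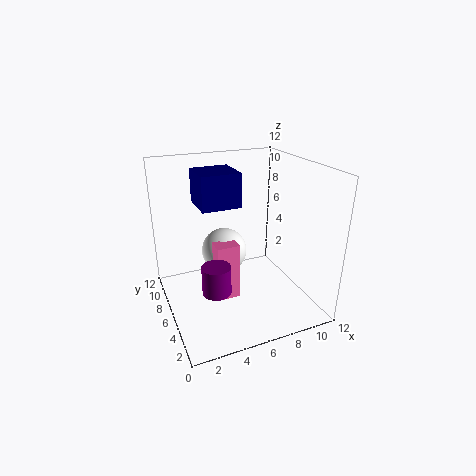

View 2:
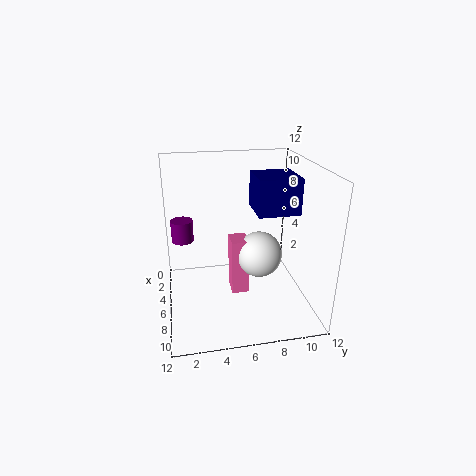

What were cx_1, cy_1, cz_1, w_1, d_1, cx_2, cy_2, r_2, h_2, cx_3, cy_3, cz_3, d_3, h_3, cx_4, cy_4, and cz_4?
cx_1 = 4, cy_1 = 5.5, cz_1 = 0.5, w_1 = 2, d_1 = 1.5, cx_2 = 2.5, cy_2 = 1.5, r_2 = 1, h_2 = 2, cx_3 = 3.5, cy_3 = 7.5, cz_3 = 8, d_3 = 3.5, h_3 = 3, cx_4 = 5.5, cy_4 = 8, cz_4 = 4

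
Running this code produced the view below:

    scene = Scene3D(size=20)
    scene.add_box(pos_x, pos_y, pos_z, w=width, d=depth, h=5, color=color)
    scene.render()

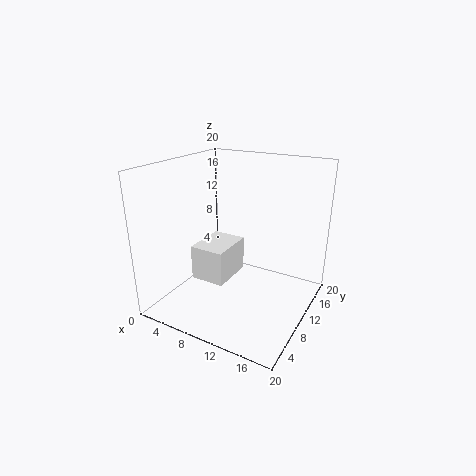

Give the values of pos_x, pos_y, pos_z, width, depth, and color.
pos_x = 4, pos_y = 7, pos_z = 3.5, width = 5, depth = 6.5, color = 'white'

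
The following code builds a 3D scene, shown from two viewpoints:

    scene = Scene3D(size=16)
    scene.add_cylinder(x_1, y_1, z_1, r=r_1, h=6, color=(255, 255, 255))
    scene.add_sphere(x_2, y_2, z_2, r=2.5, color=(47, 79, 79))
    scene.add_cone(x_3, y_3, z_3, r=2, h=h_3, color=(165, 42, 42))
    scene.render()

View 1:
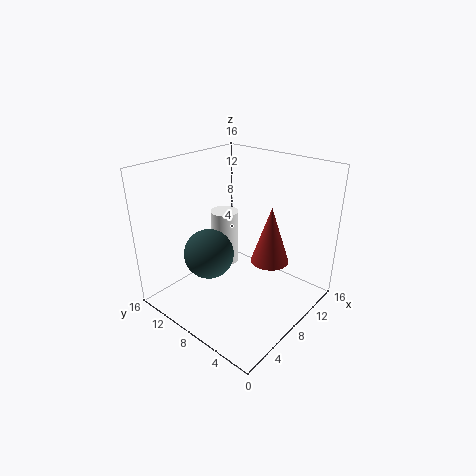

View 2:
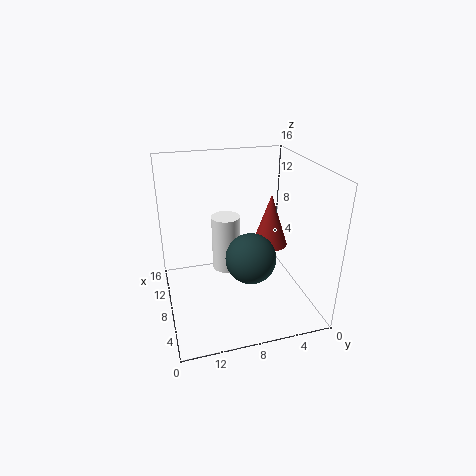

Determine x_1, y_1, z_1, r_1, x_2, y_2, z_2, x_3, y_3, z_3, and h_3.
x_1 = 7.5
y_1 = 9.5
z_1 = 5
r_1 = 1.5
x_2 = 3.5
y_2 = 8
z_2 = 8
x_3 = 8.5
y_3 = 4
z_3 = 6.5
h_3 = 6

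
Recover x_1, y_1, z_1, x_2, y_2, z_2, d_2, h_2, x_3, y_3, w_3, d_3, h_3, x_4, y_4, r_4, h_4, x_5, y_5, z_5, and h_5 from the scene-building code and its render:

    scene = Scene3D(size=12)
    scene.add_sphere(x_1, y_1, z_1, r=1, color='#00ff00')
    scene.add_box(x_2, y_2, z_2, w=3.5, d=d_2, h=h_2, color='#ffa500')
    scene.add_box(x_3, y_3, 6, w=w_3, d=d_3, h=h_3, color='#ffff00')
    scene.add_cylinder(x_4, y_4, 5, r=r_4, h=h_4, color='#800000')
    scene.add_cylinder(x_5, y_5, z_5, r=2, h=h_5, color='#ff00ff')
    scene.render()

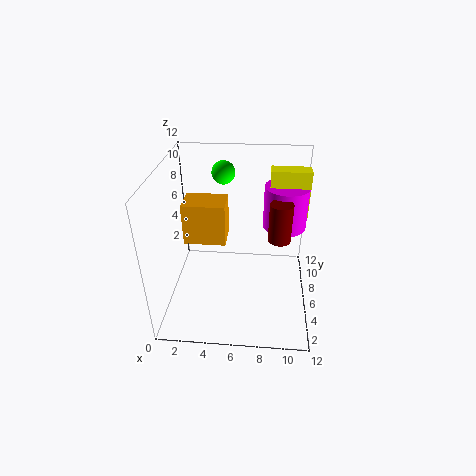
x_1 = 4.5
y_1 = 9
z_1 = 10.5
x_2 = 1.5
y_2 = 5.5
z_2 = 5.5
d_2 = 2.5
h_2 = 3.5
x_3 = 8.5
y_3 = 9.5
w_3 = 3.5
d_3 = 1.5
h_3 = 4.5
x_4 = 9.5
y_4 = 7.5
r_4 = 1
h_4 = 3.5
x_5 = 10
y_5 = 10
z_5 = 5
h_5 = 4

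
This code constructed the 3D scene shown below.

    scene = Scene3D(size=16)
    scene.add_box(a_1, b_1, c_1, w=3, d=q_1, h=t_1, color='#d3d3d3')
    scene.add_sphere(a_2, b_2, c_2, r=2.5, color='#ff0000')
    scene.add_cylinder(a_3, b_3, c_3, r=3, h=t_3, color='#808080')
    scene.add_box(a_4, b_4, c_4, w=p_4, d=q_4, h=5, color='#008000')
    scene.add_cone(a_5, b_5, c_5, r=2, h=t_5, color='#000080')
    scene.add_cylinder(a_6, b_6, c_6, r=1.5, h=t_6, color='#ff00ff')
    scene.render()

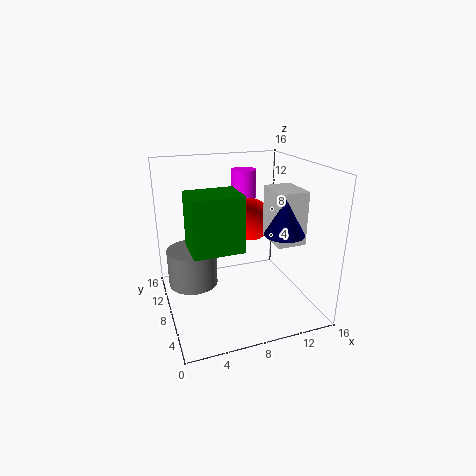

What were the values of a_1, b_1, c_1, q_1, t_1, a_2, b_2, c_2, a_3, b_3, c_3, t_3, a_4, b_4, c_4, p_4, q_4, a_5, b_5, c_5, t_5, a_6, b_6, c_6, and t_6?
a_1 = 10.5; b_1 = 3; c_1 = 8.5; q_1 = 4; t_1 = 5.5; a_2 = 10.5; b_2 = 10.5; c_2 = 9; a_3 = 3.5; b_3 = 12; c_3 = 1; t_3 = 4.5; a_4 = 1.5; b_4 = 0.5; c_4 = 10; p_4 = 4.5; q_4 = 3.5; a_5 = 11; b_5 = 3; c_5 = 10; t_5 = 3.5; a_6 = 10.5; b_6 = 13; c_6 = 10.5; t_6 = 4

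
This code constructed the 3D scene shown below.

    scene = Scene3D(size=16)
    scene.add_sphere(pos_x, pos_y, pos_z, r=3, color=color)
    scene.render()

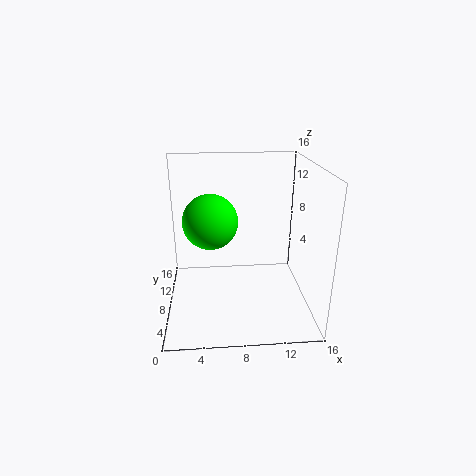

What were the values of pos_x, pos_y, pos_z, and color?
pos_x = 5, pos_y = 8, pos_z = 10, color = 'lime'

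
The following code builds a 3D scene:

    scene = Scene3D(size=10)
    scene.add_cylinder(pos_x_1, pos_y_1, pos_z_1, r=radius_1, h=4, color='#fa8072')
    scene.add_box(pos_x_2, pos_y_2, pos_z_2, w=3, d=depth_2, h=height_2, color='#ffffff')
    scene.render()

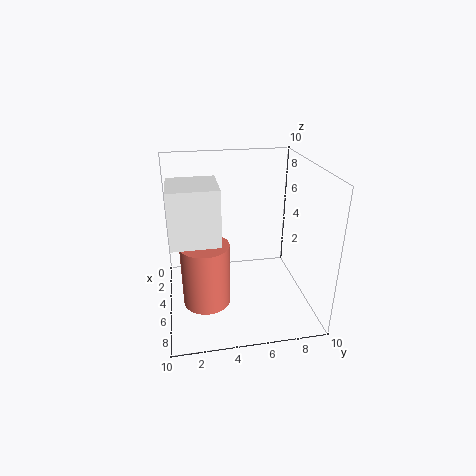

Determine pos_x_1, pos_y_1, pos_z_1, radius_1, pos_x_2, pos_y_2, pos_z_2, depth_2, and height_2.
pos_x_1 = 7.5
pos_y_1 = 2.5
pos_z_1 = 2
radius_1 = 1.5
pos_x_2 = 5
pos_y_2 = 0.5
pos_z_2 = 6
depth_2 = 3
height_2 = 3.5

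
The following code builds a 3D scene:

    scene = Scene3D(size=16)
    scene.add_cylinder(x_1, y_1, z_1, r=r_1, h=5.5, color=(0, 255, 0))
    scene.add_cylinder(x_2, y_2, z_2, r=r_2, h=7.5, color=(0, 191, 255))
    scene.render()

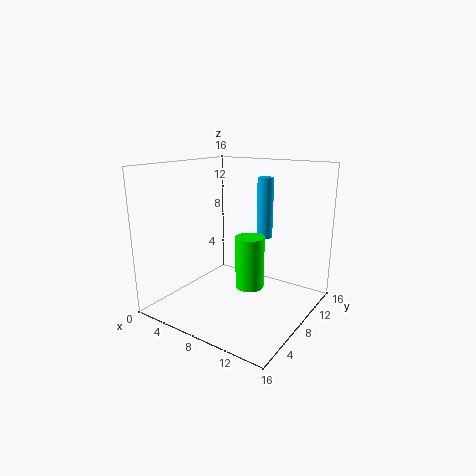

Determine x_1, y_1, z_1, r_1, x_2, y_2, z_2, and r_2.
x_1 = 10.5
y_1 = 6.5
z_1 = 3.5
r_1 = 1.5
x_2 = 8
y_2 = 14
z_2 = 6.5
r_2 = 1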